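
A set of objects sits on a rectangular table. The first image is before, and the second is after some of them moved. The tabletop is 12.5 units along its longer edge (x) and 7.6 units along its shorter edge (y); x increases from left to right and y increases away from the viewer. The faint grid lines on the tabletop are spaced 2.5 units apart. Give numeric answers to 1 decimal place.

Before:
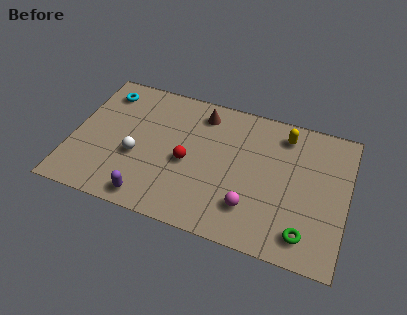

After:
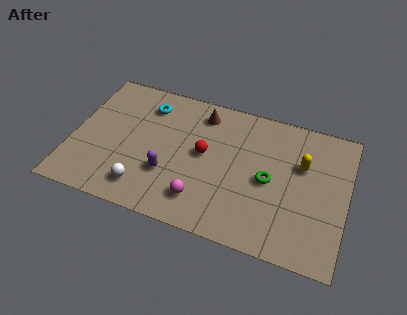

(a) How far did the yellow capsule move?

1.7

From (9.5, 6.3) to (10.4, 4.9), the yellow capsule covered √(0.9² + 1.4²) ≈ 1.7 units.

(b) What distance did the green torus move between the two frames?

2.9

The green torus moved from about (10.8, 1.3) to (9.0, 3.6), a distance of √(1.8² + 2.3²) ≈ 2.9.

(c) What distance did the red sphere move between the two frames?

1.0

The red sphere was near (5.3, 3.4) before and (6.0, 4.1) after, so it travelled √(0.7² + 0.7²) ≈ 1.0 units.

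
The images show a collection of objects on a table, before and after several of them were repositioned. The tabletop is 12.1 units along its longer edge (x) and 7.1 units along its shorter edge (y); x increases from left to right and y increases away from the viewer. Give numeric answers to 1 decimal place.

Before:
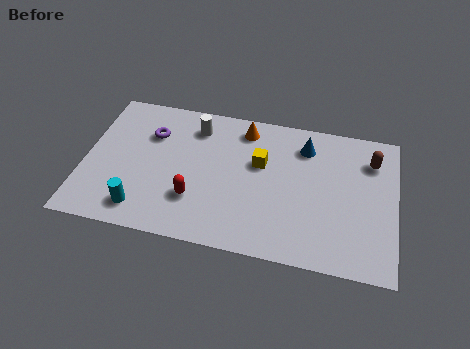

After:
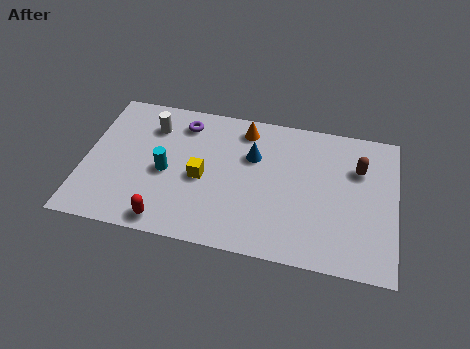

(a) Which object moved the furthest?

the yellow cube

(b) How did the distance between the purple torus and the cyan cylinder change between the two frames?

-1.2

The distance was about 3.8 in the first image and 2.6 in the second, so they moved 1.2 units closer together.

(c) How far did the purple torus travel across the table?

1.4

The purple torus was near (2.5, 5.0) before and (3.7, 5.8) after, so it travelled √(1.2² + 0.8²) ≈ 1.4 units.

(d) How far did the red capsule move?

1.6

The red capsule was near (4.4, 2.1) before and (3.4, 0.8) after, so it travelled √(1.0² + 1.3²) ≈ 1.6 units.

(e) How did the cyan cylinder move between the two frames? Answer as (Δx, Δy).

(0.8, 2.0)

The cyan cylinder started near (2.4, 1.2) and ended near (3.2, 3.2).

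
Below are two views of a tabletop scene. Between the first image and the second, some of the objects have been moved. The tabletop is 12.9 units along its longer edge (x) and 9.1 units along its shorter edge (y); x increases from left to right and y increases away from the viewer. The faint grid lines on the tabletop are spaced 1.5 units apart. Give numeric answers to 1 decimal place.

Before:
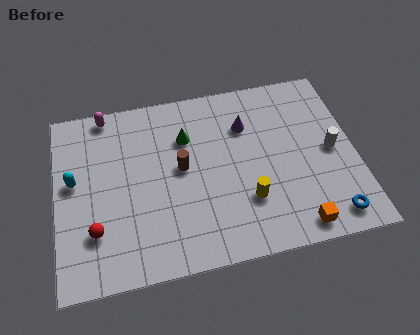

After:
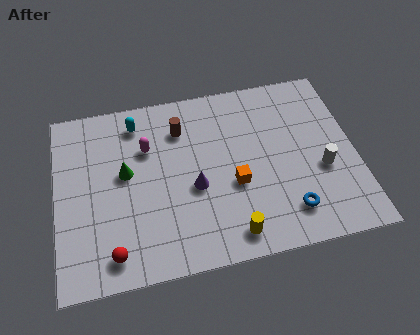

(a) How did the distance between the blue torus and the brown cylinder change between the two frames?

-0.5

Before: roughly 7.2 units apart; after: 6.7. That's 0.5 units closer together.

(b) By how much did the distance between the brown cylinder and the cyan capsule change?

-2.6

The distance was about 4.6 in the first image and 2.0 in the second, so they moved 2.6 units closer together.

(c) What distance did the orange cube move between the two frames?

3.6

From (10.1, 1.0) to (7.6, 3.6), the orange cube covered √(2.5² + 2.6²) ≈ 3.6 units.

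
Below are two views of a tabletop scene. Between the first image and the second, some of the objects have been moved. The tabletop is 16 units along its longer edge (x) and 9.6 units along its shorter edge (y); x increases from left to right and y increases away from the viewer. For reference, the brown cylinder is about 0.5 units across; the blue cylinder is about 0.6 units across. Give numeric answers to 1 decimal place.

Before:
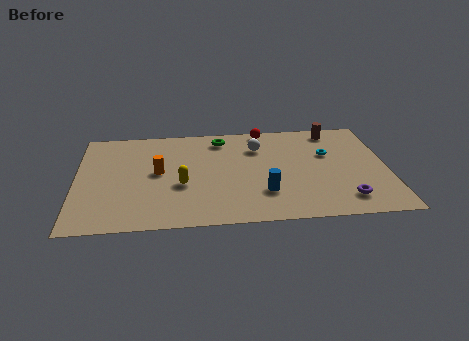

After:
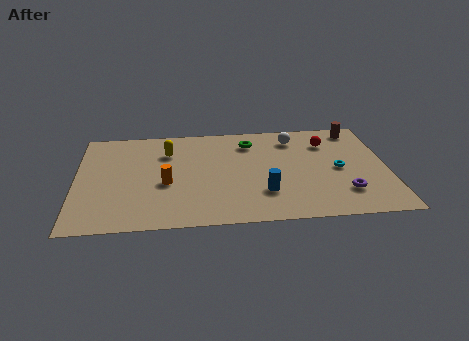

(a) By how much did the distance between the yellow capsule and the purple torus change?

+1.6

Before: roughly 8.5 units apart; after: 10.1. That's 1.6 units further apart.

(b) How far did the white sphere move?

2.0

The white sphere was near (9.4, 7.1) before and (11.3, 7.8) after, so it travelled √(1.9² + 0.7²) ≈ 2.0 units.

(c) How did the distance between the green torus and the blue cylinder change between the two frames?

-0.9

Before: roughly 5.8 units apart; after: 4.9. That's 0.9 units closer together.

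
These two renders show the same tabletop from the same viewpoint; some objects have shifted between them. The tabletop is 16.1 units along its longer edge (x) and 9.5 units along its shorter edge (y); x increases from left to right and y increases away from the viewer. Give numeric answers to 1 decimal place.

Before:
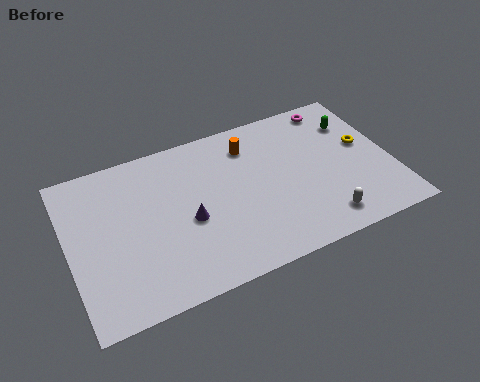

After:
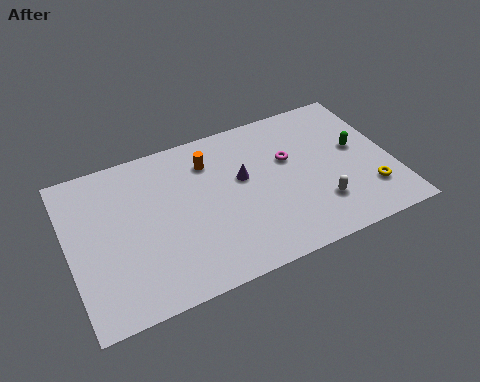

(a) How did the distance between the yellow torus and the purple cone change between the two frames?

-2.4

They were about 9.2 units apart before and 6.8 after — 2.4 units closer together.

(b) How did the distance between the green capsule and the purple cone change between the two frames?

-3.5

Before: roughly 9.3 units apart; after: 5.8. That's 3.5 units closer together.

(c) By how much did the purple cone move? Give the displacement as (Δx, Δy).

(2.9, 1.5)

From the two frames, the purple cone sits at roughly (5.8, 4.1) before and (8.7, 5.6) after.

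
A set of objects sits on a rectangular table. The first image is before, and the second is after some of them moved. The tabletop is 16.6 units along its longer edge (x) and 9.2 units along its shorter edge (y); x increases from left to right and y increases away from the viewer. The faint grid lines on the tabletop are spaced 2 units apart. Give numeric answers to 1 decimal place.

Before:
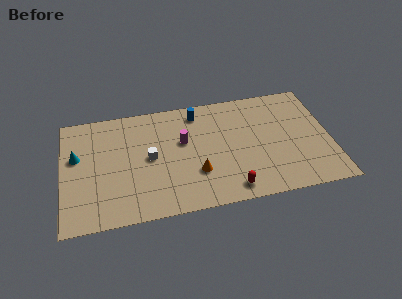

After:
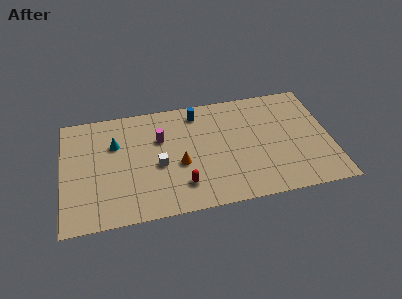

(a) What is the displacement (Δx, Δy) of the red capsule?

(-2.9, 0.9)

From the two frames, the red capsule sits at roughly (10.2, 1.2) before and (7.3, 2.1) after.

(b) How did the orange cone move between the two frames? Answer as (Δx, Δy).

(-1.0, 0.9)

The orange cone was at about (8.2, 2.9) and moved to about (7.2, 3.8).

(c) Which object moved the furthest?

the red capsule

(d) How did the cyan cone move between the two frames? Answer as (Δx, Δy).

(2.4, 0.6)

From the two frames, the cyan cone sits at roughly (0.9, 5.6) before and (3.3, 6.2) after.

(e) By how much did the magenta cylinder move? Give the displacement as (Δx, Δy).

(-1.4, 0.5)

The magenta cylinder was at about (7.5, 5.6) and moved to about (6.1, 6.1).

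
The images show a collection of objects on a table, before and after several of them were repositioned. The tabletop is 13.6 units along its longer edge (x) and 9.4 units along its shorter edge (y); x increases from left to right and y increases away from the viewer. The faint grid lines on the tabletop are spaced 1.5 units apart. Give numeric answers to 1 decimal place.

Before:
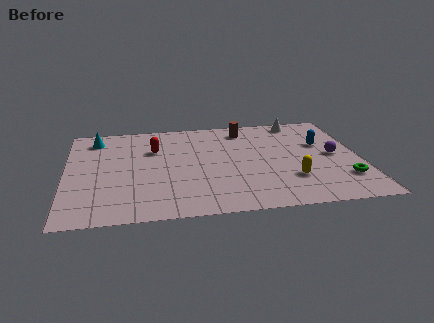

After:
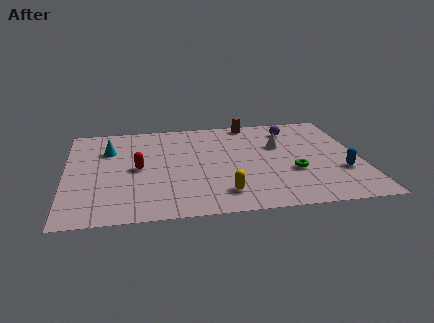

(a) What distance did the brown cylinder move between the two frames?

0.8

The brown cylinder was near (8.4, 7.9) before and (8.7, 8.6) after, so it travelled √(0.3² + 0.7²) ≈ 0.8 units.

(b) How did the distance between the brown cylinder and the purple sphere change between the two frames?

-3.0

The distance was about 5.1 in the first image and 2.1 in the second, so they moved 3.0 units closer together.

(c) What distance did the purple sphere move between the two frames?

3.4

The purple sphere moved from about (12.4, 4.7) to (10.6, 7.6), a distance of √(1.8² + 2.9²) ≈ 3.4.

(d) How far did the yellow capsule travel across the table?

3.3

From (10.3, 2.7) to (7.1, 1.8), the yellow capsule covered √(3.2² + 0.9²) ≈ 3.3 units.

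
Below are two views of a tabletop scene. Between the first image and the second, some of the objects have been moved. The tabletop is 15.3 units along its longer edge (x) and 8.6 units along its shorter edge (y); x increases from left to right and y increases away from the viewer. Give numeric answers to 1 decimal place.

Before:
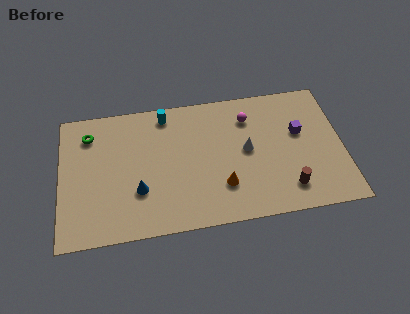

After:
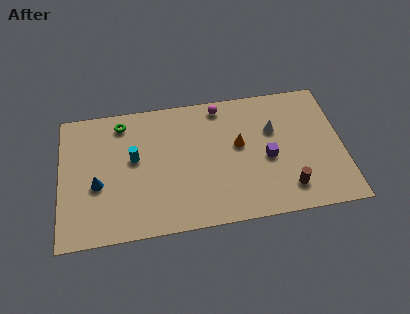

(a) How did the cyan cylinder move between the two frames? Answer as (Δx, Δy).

(-1.8, -2.6)

The cyan cylinder started near (5.8, 7.5) and ended near (4.0, 4.9).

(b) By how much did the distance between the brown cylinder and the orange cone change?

+0.5

Before: roughly 3.6 units apart; after: 4.1. That's 0.5 units further apart.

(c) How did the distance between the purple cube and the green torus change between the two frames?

-3.0

The distance was about 11.5 in the first image and 8.5 in the second, so they moved 3.0 units closer together.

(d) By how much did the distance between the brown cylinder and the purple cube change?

-1.3

Before: roughly 3.6 units apart; after: 2.3. That's 1.3 units closer together.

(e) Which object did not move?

the brown cylinder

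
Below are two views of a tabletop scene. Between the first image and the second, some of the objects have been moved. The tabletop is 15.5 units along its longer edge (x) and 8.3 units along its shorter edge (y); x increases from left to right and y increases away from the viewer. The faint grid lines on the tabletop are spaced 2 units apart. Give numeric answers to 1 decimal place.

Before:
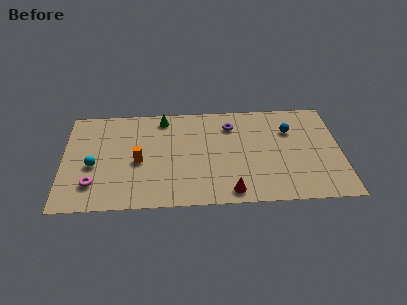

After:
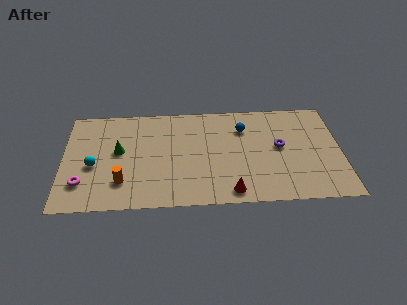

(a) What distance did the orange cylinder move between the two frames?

1.8

The orange cylinder was near (4.2, 3.7) before and (3.3, 2.1) after, so it travelled √(0.9² + 1.6²) ≈ 1.8 units.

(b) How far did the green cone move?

3.6

The green cone was near (5.6, 7.2) before and (3.1, 4.6) after, so it travelled √(2.5² + 2.6²) ≈ 3.6 units.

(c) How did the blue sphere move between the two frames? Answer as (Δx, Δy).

(-2.6, 0.3)

From the two frames, the blue sphere sits at roughly (12.7, 5.8) before and (10.1, 6.1) after.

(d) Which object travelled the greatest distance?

the green cone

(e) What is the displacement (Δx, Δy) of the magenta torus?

(-0.6, 0.1)

From the two frames, the magenta torus sits at roughly (1.7, 2.0) before and (1.1, 2.1) after.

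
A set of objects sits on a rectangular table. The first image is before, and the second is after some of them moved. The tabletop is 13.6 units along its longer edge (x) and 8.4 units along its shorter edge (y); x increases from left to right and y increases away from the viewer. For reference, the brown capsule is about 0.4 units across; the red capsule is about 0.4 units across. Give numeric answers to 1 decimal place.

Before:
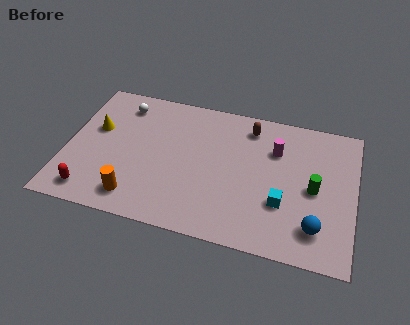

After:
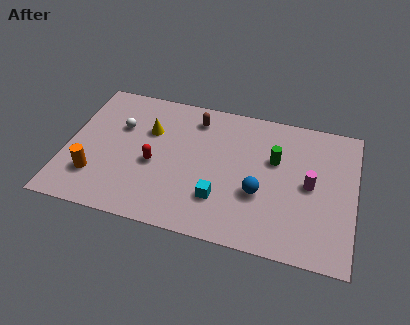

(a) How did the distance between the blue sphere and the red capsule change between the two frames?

-5.5

The distance was about 10.5 in the first image and 5.0 in the second, so they moved 5.5 units closer together.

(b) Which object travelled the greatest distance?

the red capsule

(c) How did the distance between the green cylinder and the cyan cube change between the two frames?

+2.0

Before: roughly 1.8 units apart; after: 3.8. That's 2.0 units further apart.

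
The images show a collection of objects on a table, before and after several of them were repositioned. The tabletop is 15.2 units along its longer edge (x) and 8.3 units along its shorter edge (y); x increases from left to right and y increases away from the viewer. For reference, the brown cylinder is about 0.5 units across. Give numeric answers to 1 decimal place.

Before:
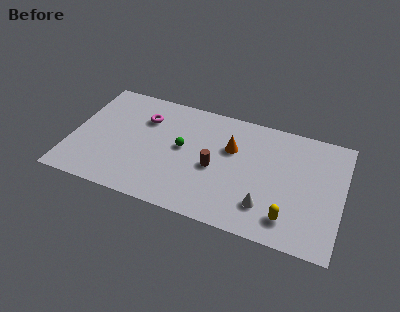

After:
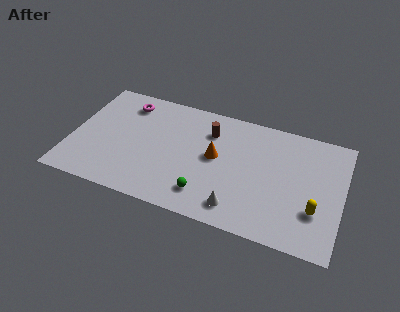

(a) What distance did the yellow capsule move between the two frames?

1.7

From (12.4, 1.6) to (13.8, 2.6), the yellow capsule covered √(1.4² + 1.0²) ≈ 1.7 units.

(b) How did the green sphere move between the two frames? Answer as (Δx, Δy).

(1.6, -2.8)

From the two frames, the green sphere sits at roughly (6.2, 4.5) before and (7.8, 1.7) after.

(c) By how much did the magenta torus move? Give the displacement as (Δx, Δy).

(-1.1, 0.8)

The magenta torus was at about (3.9, 6.0) and moved to about (2.8, 6.8).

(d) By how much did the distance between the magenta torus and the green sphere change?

+4.4

Before: roughly 2.7 units apart; after: 7.1. That's 4.4 units further apart.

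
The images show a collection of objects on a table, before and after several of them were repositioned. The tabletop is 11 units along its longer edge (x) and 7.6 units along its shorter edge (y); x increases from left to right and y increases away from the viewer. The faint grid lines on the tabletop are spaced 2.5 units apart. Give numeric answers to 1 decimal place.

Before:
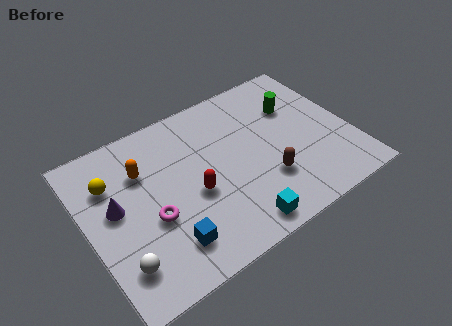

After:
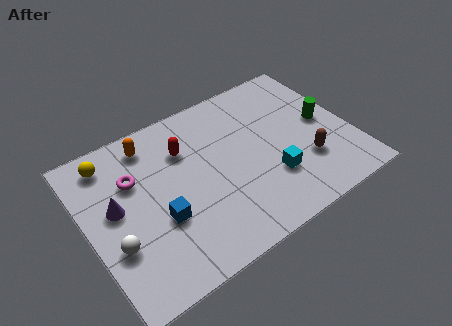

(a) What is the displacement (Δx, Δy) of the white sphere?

(-0.1, 0.9)

The white sphere started near (1.0, 1.7) and ended near (0.9, 2.6).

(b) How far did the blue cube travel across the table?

1.2

The blue cube was near (2.9, 1.6) before and (2.8, 2.8) after, so it travelled √(0.1² + 1.2²) ≈ 1.2 units.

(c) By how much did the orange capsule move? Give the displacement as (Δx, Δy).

(0.5, 1.1)

The orange capsule was at about (2.5, 5.3) and moved to about (3.0, 6.4).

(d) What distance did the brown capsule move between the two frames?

1.7

The brown capsule moved from about (7.2, 2.3) to (8.9, 2.3), a distance of √(1.7² + 0.0²) ≈ 1.7.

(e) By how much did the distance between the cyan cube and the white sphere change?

+1.7

The distance was about 4.8 in the first image and 6.5 in the second, so they moved 1.7 units further apart.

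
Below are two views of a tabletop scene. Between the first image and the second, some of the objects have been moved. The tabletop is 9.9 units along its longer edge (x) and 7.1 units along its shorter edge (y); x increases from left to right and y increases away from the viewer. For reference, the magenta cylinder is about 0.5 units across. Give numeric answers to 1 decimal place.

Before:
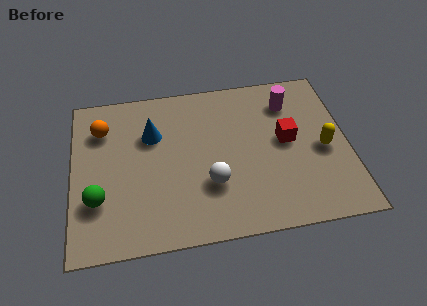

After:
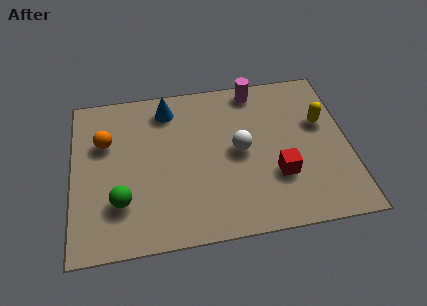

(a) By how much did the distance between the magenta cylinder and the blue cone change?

-1.8

The distance was about 5.0 in the first image and 3.2 in the second, so they moved 1.8 units closer together.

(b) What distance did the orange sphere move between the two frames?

0.6

The orange sphere moved from about (1.1, 5.3) to (1.2, 4.7), a distance of √(0.1² + 0.6²) ≈ 0.6.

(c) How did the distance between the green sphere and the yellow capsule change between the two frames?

-0.5

Before: roughly 8.2 units apart; after: 7.7. That's 0.5 units closer together.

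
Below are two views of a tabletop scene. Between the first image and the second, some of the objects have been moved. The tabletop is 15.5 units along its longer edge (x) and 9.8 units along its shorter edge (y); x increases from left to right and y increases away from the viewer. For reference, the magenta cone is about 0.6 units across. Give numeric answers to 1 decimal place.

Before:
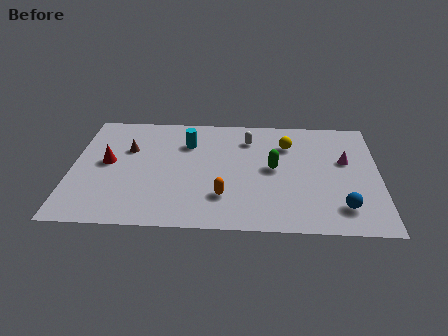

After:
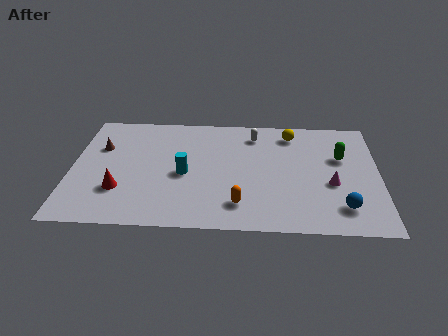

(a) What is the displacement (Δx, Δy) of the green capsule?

(3.4, 1.1)

The green capsule was at about (10.2, 5.1) and moved to about (13.6, 6.2).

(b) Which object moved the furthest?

the green capsule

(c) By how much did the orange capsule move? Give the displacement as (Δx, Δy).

(0.8, -0.6)

The orange capsule was at about (7.7, 2.6) and moved to about (8.5, 2.0).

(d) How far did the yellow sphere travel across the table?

1.0

From (10.9, 7.2) to (11.1, 8.2), the yellow sphere covered √(0.2² + 1.0²) ≈ 1.0 units.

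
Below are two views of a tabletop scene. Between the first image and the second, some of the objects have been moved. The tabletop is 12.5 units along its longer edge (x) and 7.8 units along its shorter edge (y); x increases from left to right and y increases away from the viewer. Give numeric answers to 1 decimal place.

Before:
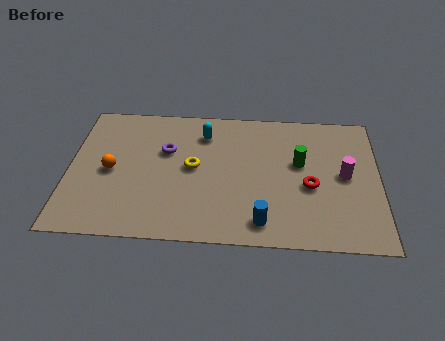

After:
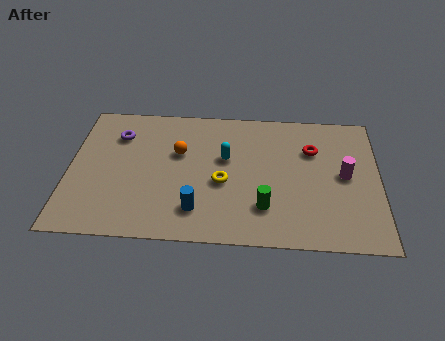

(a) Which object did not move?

the magenta cylinder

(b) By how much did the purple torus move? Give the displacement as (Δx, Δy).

(-2.0, 0.8)

The purple torus was at about (3.9, 5.0) and moved to about (1.9, 5.8).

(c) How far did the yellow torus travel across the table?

1.4

The yellow torus was near (5.0, 4.1) before and (6.2, 3.3) after, so it travelled √(1.2² + 0.8²) ≈ 1.4 units.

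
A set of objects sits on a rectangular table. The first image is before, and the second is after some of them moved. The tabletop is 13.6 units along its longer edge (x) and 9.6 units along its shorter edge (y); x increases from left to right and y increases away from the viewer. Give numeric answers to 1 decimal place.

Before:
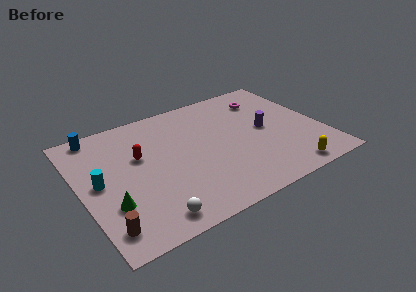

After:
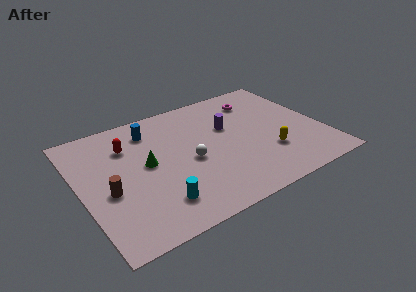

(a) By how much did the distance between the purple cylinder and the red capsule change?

-1.5

Before: roughly 7.2 units apart; after: 5.7. That's 1.5 units closer together.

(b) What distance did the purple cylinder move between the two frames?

2.3

The purple cylinder was near (10.5, 4.9) before and (8.5, 6.0) after, so it travelled √(2.0² + 1.1²) ≈ 2.3 units.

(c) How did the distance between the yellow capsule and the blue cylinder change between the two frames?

-4.6

They were about 12.3 units apart before and 7.7 after — 4.6 units closer together.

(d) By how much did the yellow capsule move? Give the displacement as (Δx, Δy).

(-0.7, 1.9)

From the two frames, the yellow capsule sits at roughly (11.0, 1.0) before and (10.3, 2.9) after.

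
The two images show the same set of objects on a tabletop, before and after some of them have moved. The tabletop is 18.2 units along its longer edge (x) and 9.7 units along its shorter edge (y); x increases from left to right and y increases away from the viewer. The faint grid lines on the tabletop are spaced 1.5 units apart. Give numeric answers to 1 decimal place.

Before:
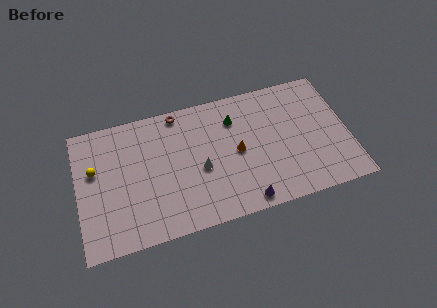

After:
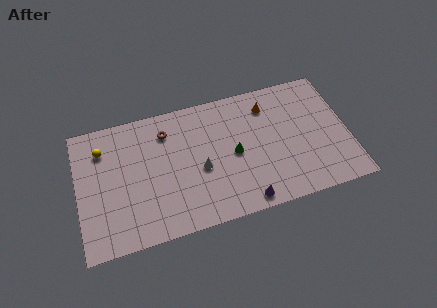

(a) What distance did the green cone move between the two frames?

2.6

The green cone moved from about (10.7, 7.3) to (10.5, 4.7), a distance of √(0.2² + 2.6²) ≈ 2.6.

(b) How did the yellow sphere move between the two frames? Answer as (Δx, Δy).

(0.6, 1.4)

From the two frames, the yellow sphere sits at roughly (1.2, 6.0) before and (1.8, 7.4) after.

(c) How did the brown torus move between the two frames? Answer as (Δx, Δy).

(-0.9, -1.2)

The brown torus was at about (7.0, 8.8) and moved to about (6.1, 7.6).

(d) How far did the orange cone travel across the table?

3.7

The orange cone was near (10.7, 4.8) before and (13.0, 7.7) after, so it travelled √(2.3² + 2.9²) ≈ 3.7 units.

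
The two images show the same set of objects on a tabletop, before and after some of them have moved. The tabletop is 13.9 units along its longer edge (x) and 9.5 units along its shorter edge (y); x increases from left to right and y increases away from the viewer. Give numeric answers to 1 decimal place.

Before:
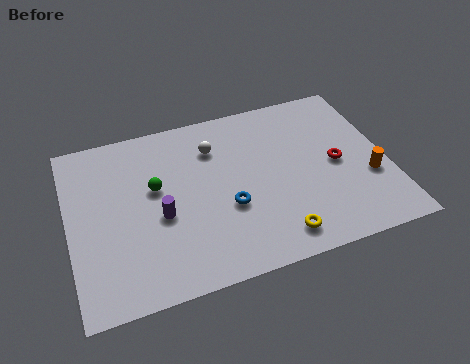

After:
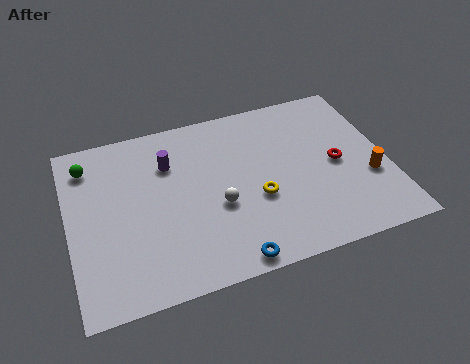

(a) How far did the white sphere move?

3.3

From (6.5, 7.1) to (6.4, 3.8), the white sphere covered √(0.1² + 3.3²) ≈ 3.3 units.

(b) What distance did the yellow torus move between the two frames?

2.4

From (8.7, 1.4) to (8.1, 3.7), the yellow torus covered √(0.6² + 2.3²) ≈ 2.4 units.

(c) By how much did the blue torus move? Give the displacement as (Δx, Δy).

(-0.2, -2.8)

From the two frames, the blue torus sits at roughly (6.8, 3.6) before and (6.6, 0.8) after.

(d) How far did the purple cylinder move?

2.9

The purple cylinder moved from about (3.9, 4.0) to (4.5, 6.8), a distance of √(0.6² + 2.8²) ≈ 2.9.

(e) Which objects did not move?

the red torus and the orange cylinder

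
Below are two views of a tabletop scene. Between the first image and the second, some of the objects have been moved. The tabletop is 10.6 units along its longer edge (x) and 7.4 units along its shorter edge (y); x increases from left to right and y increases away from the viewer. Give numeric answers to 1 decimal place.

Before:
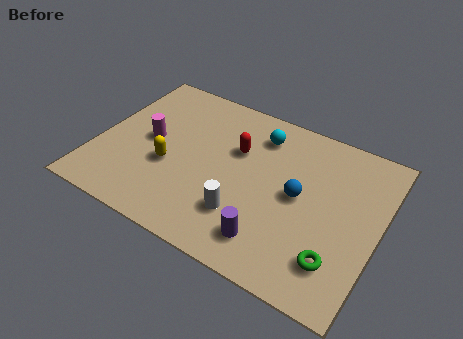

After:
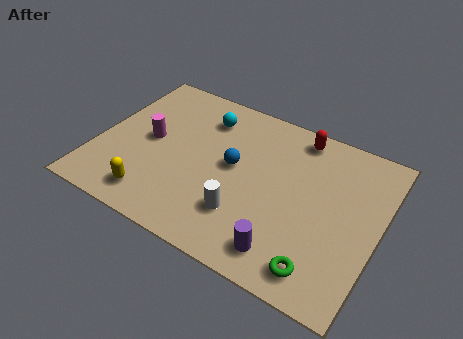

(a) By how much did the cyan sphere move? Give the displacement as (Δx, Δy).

(-2.1, -0.1)

The cyan sphere was at about (5.8, 5.9) and moved to about (3.7, 5.8).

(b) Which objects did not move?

the magenta cylinder and the white cylinder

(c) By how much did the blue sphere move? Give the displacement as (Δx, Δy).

(-2.5, 0.2)

From the two frames, the blue sphere sits at roughly (7.6, 3.8) before and (5.1, 4.0) after.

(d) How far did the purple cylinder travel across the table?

0.6

The purple cylinder was near (6.9, 1.4) before and (7.5, 1.2) after, so it travelled √(0.6² + 0.2²) ≈ 0.6 units.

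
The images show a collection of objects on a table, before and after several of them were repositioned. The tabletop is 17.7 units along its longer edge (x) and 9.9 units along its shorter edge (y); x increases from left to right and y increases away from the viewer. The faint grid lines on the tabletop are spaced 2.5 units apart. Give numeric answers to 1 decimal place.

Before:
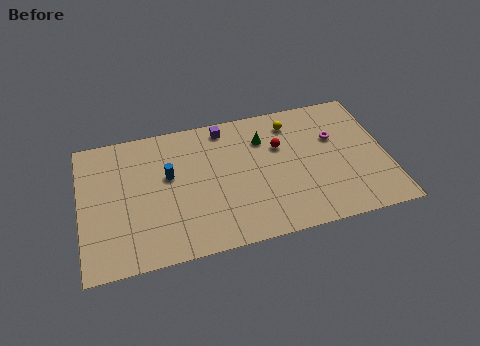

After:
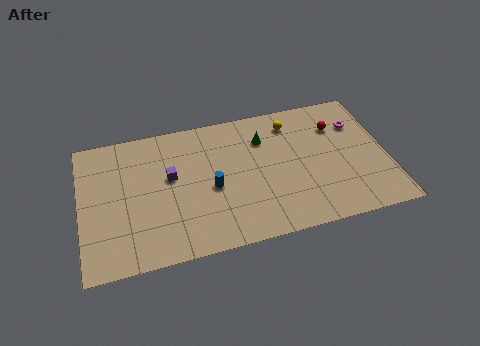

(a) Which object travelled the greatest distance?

the purple cube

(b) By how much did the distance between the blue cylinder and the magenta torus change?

-0.6

The distance was about 9.7 in the first image and 9.1 in the second, so they moved 0.6 units closer together.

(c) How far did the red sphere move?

3.5

The red sphere was near (11.6, 6.5) before and (15.0, 7.2) after, so it travelled √(3.4² + 0.7²) ≈ 3.5 units.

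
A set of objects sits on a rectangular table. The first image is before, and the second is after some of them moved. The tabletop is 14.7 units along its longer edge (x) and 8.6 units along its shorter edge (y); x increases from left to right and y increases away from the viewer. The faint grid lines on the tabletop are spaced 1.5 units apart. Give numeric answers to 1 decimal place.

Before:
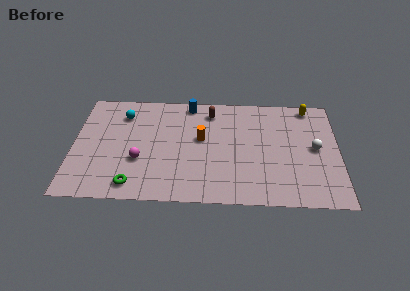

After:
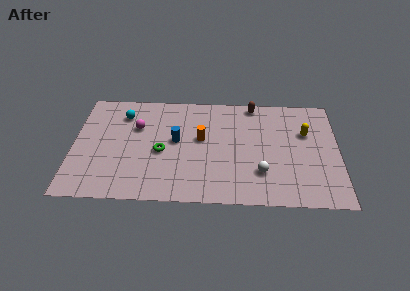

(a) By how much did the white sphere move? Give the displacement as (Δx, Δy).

(-3.0, -2.0)

The white sphere was at about (13.4, 4.4) and moved to about (10.4, 2.4).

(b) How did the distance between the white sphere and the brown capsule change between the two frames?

-1.0

Before: roughly 6.4 units apart; after: 5.4. That's 1.0 units closer together.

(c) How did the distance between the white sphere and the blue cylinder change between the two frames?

-2.5

They were about 7.7 units apart before and 5.2 after — 2.5 units closer together.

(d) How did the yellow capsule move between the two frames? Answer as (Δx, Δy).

(-0.2, -2.1)

The yellow capsule was at about (13.1, 7.7) and moved to about (12.9, 5.6).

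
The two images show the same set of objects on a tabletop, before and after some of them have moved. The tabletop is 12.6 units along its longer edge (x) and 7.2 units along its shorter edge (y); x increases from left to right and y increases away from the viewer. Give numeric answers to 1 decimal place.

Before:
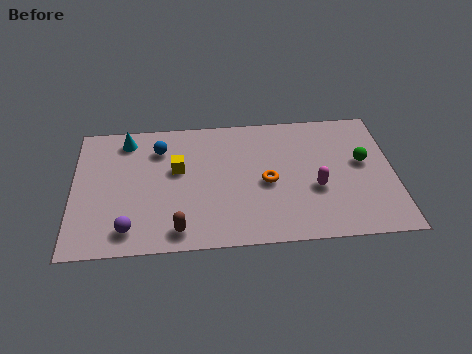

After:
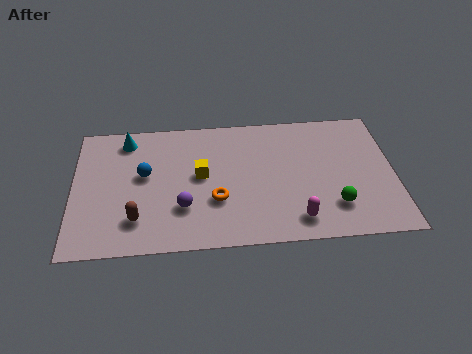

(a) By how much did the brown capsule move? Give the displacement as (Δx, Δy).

(-1.6, 0.7)

The brown capsule started near (4.1, 1.0) and ended near (2.5, 1.7).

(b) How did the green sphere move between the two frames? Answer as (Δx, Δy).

(-1.2, -2.3)

The green sphere started near (11.4, 4.1) and ended near (10.2, 1.8).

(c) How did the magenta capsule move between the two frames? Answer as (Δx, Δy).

(-0.8, -1.6)

From the two frames, the magenta capsule sits at roughly (9.5, 2.8) before and (8.7, 1.2) after.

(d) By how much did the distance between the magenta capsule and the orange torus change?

+1.4

They were about 2.0 units apart before and 3.4 after — 1.4 units further apart.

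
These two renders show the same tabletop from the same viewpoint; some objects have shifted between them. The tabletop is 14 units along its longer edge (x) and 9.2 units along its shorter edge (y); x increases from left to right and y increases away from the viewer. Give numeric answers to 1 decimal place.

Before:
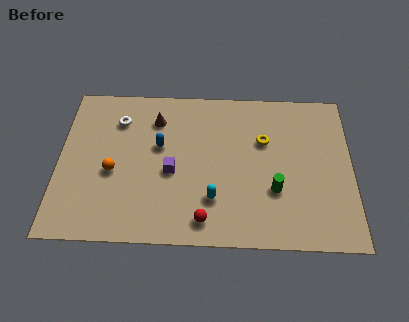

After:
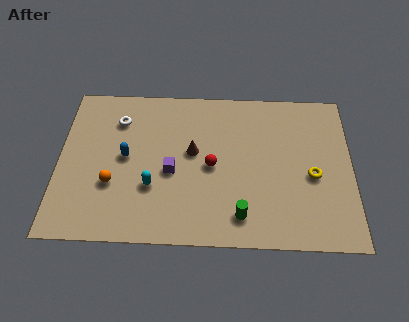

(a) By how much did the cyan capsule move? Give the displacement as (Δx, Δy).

(-2.9, 0.6)

From the two frames, the cyan capsule sits at roughly (7.4, 2.5) before and (4.5, 3.1) after.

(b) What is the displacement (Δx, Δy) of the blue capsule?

(-1.6, -0.7)

The blue capsule was at about (4.8, 5.5) and moved to about (3.2, 4.8).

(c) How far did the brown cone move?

2.6

The brown cone moved from about (4.6, 7.1) to (6.4, 5.2), a distance of √(1.8² + 1.9²) ≈ 2.6.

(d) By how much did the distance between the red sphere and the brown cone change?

-5.1

They were about 6.3 units apart before and 1.2 after — 5.1 units closer together.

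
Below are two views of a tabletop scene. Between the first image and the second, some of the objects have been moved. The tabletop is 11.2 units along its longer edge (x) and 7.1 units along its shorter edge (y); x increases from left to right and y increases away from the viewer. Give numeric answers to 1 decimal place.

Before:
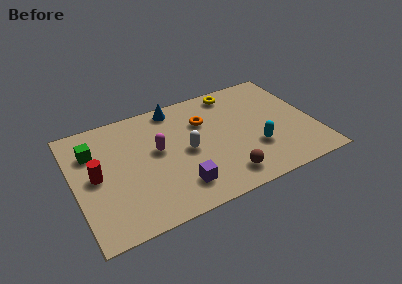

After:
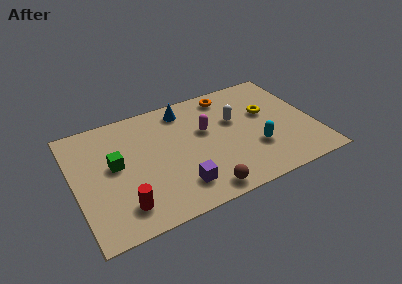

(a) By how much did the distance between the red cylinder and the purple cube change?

-1.6

They were about 4.2 units apart before and 2.6 after — 1.6 units closer together.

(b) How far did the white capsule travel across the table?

2.6

The white capsule moved from about (5.2, 3.4) to (7.6, 4.4), a distance of √(2.4² + 1.0²) ≈ 2.6.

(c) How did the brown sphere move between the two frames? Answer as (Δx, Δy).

(-1.1, -0.4)

From the two frames, the brown sphere sits at roughly (6.7, 1.2) before and (5.6, 0.8) after.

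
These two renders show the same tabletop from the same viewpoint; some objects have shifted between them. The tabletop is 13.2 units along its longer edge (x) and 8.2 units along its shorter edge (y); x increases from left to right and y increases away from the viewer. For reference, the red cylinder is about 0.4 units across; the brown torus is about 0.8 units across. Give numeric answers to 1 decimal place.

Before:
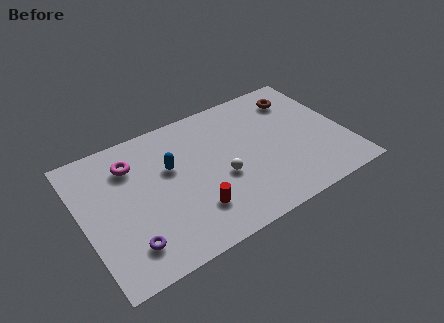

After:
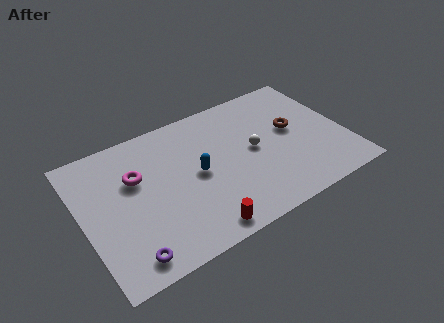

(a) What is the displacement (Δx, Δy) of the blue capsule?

(1.2, -1.0)

The blue capsule was at about (4.5, 5.1) and moved to about (5.7, 4.1).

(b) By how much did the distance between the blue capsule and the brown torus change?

-1.9

Before: roughly 6.9 units apart; after: 5.0. That's 1.9 units closer together.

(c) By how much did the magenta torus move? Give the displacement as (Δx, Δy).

(0.1, -0.9)

The magenta torus started near (2.7, 6.2) and ended near (2.8, 5.3).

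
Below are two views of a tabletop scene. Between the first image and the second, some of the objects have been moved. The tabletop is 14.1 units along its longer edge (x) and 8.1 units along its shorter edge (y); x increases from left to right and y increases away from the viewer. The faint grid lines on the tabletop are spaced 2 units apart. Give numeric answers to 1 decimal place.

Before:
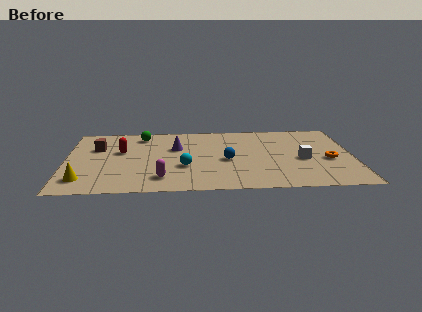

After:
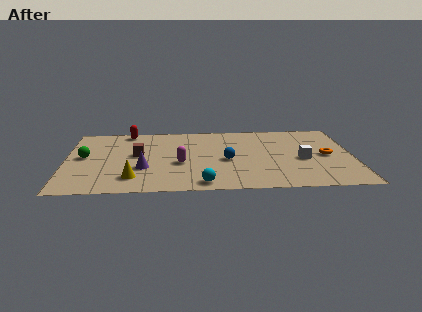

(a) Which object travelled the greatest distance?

the green sphere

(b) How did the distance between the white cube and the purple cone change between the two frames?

+1.4

Before: roughly 6.4 units apart; after: 7.8. That's 1.4 units further apart.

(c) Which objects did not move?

the blue sphere and the white cube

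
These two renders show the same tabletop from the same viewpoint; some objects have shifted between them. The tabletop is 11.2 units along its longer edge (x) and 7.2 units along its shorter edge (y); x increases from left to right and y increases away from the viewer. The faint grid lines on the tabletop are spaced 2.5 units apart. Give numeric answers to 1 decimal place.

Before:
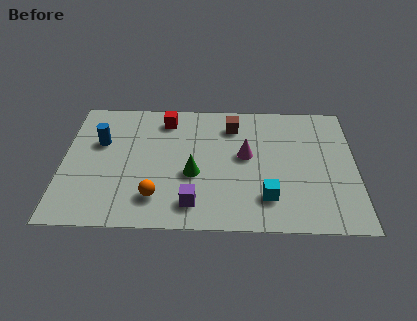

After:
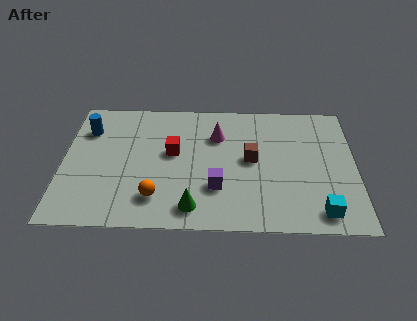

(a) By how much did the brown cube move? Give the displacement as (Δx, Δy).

(0.7, -1.9)

The brown cube started near (6.5, 5.7) and ended near (7.2, 3.8).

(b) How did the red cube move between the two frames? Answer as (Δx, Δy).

(0.3, -1.9)

The red cube started near (3.9, 6.0) and ended near (4.2, 4.1).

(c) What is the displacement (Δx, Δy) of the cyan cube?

(2.0, -0.7)

From the two frames, the cyan cube sits at roughly (7.8, 1.7) before and (9.8, 1.0) after.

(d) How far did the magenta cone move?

1.6

The magenta cone was near (7.0, 4.0) before and (5.9, 5.1) after, so it travelled √(1.1² + 1.1²) ≈ 1.6 units.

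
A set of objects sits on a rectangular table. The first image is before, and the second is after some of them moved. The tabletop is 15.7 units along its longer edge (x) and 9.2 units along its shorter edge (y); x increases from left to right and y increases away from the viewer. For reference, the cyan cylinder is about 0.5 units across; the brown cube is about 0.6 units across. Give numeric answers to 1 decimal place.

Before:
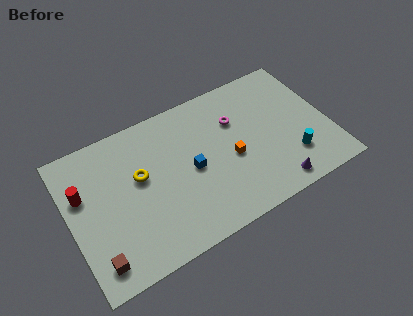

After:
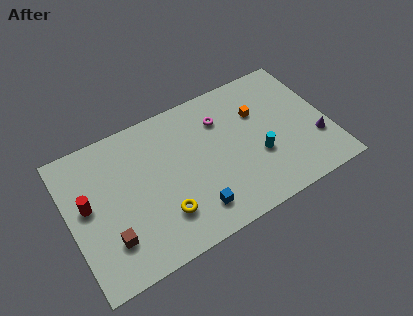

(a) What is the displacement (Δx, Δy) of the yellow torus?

(1.0, -3.0)

The yellow torus was at about (4.3, 5.4) and moved to about (5.3, 2.4).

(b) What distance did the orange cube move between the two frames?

3.0

The orange cube moved from about (9.7, 4.0) to (11.7, 6.2), a distance of √(2.0² + 2.2²) ≈ 3.0.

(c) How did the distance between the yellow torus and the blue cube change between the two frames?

-1.3

They were about 3.2 units apart before and 1.9 after — 1.3 units closer together.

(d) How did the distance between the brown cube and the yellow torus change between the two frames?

-1.8

The distance was about 5.0 in the first image and 3.2 in the second, so they moved 1.8 units closer together.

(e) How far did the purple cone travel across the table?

3.4

The purple cone moved from about (11.9, 1.1) to (14.8, 2.9), a distance of √(2.9² + 1.8²) ≈ 3.4.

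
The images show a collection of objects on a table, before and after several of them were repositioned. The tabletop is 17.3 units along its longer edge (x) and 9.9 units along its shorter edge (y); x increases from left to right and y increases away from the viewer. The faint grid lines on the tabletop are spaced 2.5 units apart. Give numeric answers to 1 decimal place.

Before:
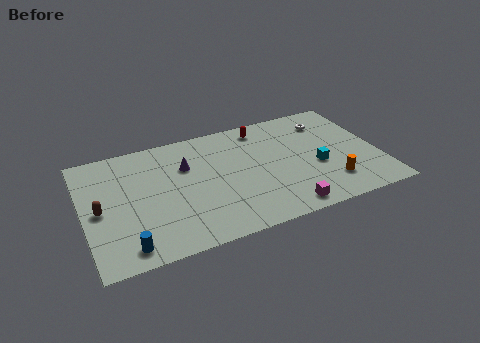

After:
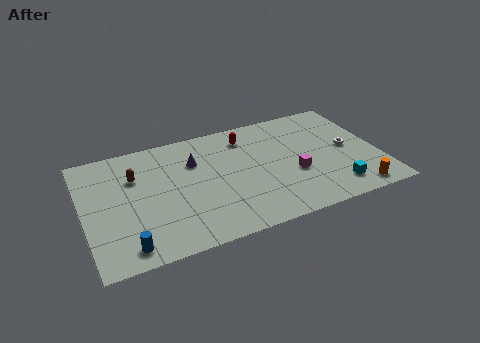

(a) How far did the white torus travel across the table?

2.9

The white torus was near (14.7, 7.8) before and (15.6, 5.0) after, so it travelled √(0.9² + 2.8²) ≈ 2.9 units.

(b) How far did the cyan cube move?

2.3

The cyan cube moved from about (13.6, 4.0) to (14.4, 1.8), a distance of √(0.8² + 2.2²) ≈ 2.3.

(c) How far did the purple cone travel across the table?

0.5

The purple cone moved from about (6.1, 6.7) to (6.6, 6.9), a distance of √(0.5² + 0.2²) ≈ 0.5.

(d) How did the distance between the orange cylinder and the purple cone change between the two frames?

+1.4

Before: roughly 9.2 units apart; after: 10.6. That's 1.4 units further apart.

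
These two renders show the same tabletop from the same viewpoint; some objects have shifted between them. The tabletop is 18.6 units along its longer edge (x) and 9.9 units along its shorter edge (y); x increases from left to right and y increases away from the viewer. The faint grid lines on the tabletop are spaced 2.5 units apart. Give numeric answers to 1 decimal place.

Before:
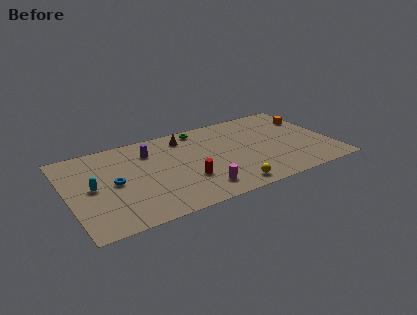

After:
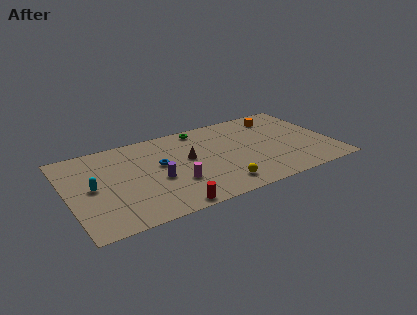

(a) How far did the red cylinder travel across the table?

2.9

The red cylinder was near (8.1, 3.2) before and (6.5, 0.8) after, so it travelled √(1.6² + 2.4²) ≈ 2.9 units.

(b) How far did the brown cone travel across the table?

2.6

The brown cone was near (8.6, 8.2) before and (8.5, 5.6) after, so it travelled √(0.1² + 2.6²) ≈ 2.6 units.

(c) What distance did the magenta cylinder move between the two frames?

2.1

From (8.8, 1.8) to (7.3, 3.2), the magenta cylinder covered √(1.5² + 1.4²) ≈ 2.1 units.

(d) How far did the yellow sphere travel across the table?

0.8

From (10.8, 1.2) to (10.2, 1.7), the yellow sphere covered √(0.6² + 0.5²) ≈ 0.8 units.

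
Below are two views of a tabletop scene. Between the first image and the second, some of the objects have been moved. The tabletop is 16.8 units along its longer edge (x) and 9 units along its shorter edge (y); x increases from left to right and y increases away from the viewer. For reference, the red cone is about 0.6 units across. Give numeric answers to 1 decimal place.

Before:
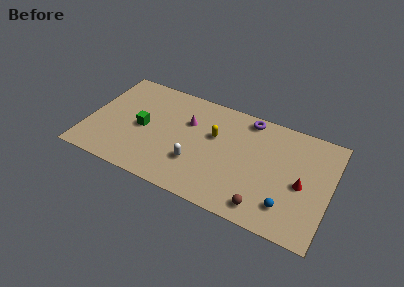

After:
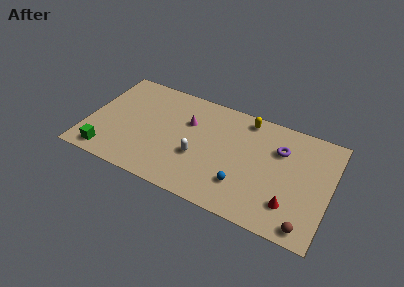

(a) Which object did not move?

the magenta cone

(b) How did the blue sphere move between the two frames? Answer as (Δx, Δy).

(-3.1, 0.4)

The blue sphere was at about (14.1, 2.0) and moved to about (11.0, 2.4).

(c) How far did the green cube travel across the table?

3.7

The green cube was near (3.8, 4.3) before and (1.7, 1.2) after, so it travelled √(2.1² + 3.1²) ≈ 3.7 units.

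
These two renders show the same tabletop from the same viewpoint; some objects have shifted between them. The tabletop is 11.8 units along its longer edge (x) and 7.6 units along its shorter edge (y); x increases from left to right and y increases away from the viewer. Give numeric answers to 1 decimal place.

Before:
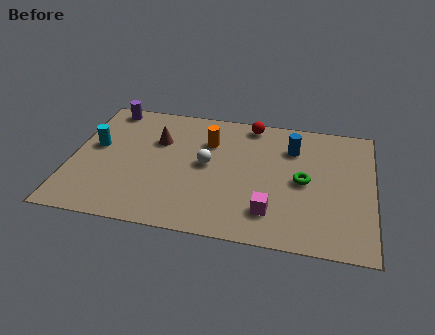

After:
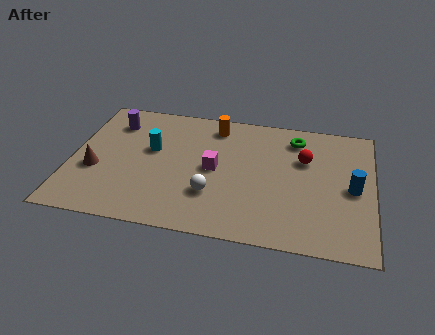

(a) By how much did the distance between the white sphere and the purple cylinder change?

+0.5

The distance was about 5.0 in the first image and 5.5 in the second, so they moved 0.5 units further apart.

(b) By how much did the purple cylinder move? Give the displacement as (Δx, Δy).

(0.3, -0.9)

The purple cylinder was at about (1.2, 6.8) and moved to about (1.5, 5.9).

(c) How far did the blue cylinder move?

3.1

The blue cylinder was near (8.6, 5.6) before and (11.0, 3.6) after, so it travelled √(2.4² + 2.0²) ≈ 3.1 units.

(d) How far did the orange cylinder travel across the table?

1.0

The orange cylinder moved from about (5.3, 5.4) to (5.5, 6.4), a distance of √(0.2² + 1.0²) ≈ 1.0.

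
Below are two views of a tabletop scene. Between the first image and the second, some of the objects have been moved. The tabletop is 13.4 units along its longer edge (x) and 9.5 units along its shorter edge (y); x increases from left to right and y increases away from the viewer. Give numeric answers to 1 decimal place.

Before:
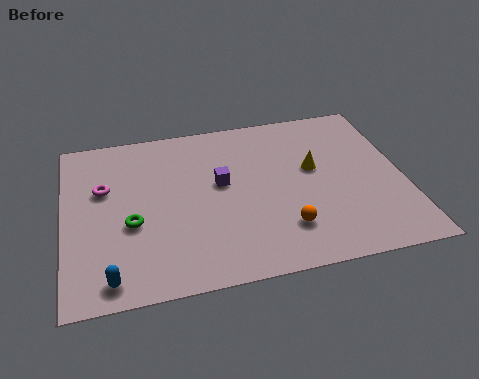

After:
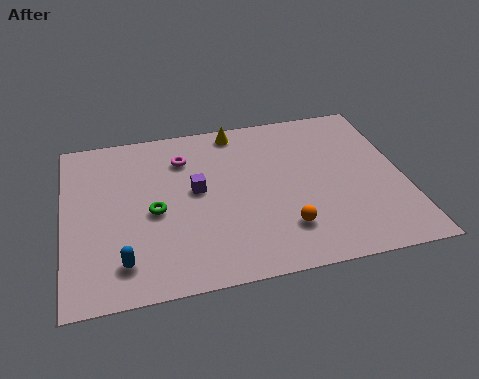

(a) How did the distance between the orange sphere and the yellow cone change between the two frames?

+2.9

They were about 3.5 units apart before and 6.4 after — 2.9 units further apart.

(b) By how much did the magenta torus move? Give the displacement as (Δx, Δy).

(3.2, 1.2)

The magenta torus was at about (1.6, 6.0) and moved to about (4.8, 7.2).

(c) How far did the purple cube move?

1.0

From (6.2, 5.4) to (5.2, 5.2), the purple cube covered √(1.0² + 0.2²) ≈ 1.0 units.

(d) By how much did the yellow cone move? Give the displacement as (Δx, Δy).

(-2.9, 3.0)

From the two frames, the yellow cone sits at roughly (9.9, 5.5) before and (7.0, 8.5) after.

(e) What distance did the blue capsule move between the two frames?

0.9

The blue capsule was near (1.7, 1.1) before and (2.2, 1.8) after, so it travelled √(0.5² + 0.7²) ≈ 0.9 units.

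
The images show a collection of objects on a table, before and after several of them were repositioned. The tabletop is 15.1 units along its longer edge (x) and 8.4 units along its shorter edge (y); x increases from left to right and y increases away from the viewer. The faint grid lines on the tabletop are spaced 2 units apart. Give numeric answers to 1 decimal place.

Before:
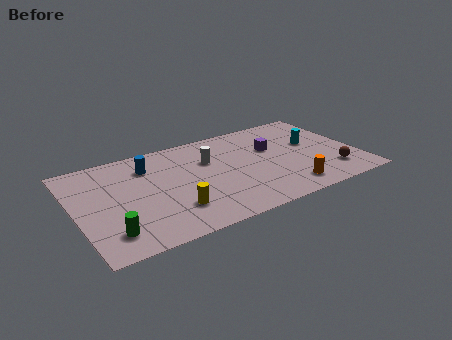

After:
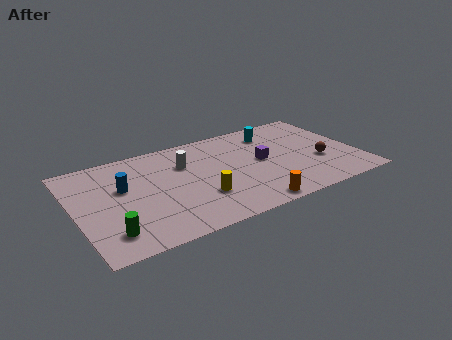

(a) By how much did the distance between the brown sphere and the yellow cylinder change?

-2.0

Before: roughly 8.6 units apart; after: 6.6. That's 2.0 units closer together.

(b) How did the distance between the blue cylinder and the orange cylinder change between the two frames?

-1.0

Before: roughly 8.5 units apart; after: 7.5. That's 1.0 units closer together.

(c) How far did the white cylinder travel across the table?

1.3

The white cylinder moved from about (7.3, 5.6) to (6.0, 5.8), a distance of √(1.3² + 0.2²) ≈ 1.3.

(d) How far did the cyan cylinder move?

2.6

The cyan cylinder was near (12.9, 4.9) before and (11.0, 6.7) after, so it travelled √(1.9² + 1.8²) ≈ 2.6 units.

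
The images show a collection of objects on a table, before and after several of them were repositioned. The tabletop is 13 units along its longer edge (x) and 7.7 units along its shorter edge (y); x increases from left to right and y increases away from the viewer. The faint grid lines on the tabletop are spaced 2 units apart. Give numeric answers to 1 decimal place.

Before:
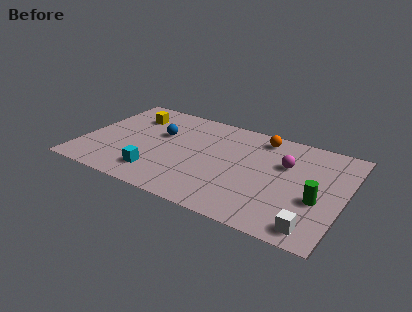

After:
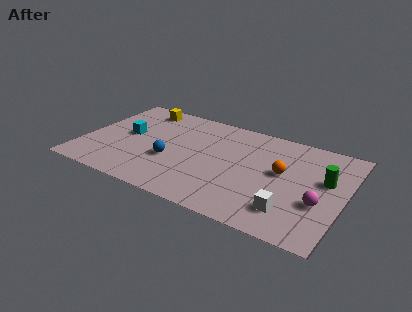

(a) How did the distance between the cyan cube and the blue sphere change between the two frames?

-0.5

They were about 3.2 units apart before and 2.7 after — 0.5 units closer together.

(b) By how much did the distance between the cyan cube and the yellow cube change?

-2.1

They were about 4.6 units apart before and 2.5 after — 2.1 units closer together.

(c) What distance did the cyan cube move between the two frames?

3.1

The cyan cube was near (4.0, 1.6) before and (2.1, 4.1) after, so it travelled √(1.9² + 2.5²) ≈ 3.1 units.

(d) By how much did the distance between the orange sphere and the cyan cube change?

+1.0

The distance was about 6.8 in the first image and 7.8 in the second, so they moved 1.0 units further apart.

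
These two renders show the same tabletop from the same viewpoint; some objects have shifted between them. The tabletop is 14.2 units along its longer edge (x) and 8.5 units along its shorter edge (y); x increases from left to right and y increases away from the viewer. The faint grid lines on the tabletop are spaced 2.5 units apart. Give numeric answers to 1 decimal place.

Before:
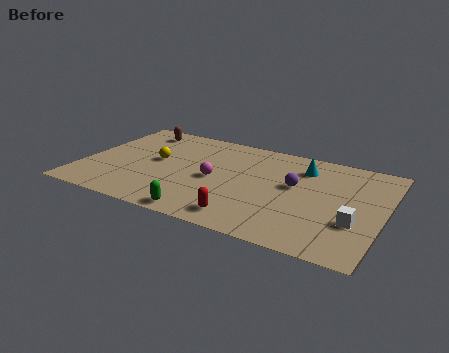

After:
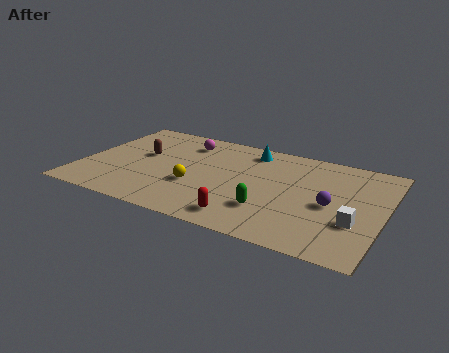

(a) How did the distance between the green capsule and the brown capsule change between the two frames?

-0.7

The distance was about 7.6 in the first image and 6.9 in the second, so they moved 0.7 units closer together.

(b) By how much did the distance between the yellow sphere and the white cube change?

-2.2

Before: roughly 9.7 units apart; after: 7.5. That's 2.2 units closer together.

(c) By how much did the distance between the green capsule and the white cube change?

-3.2

Before: roughly 7.1 units apart; after: 3.9. That's 3.2 units closer together.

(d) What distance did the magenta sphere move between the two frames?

3.3

The magenta sphere was near (6.3, 4.0) before and (4.5, 6.8) after, so it travelled √(1.8² + 2.8²) ≈ 3.3 units.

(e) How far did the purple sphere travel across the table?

2.1

The purple sphere moved from about (10.0, 4.9) to (11.8, 3.9), a distance of √(1.8² + 1.0²) ≈ 2.1.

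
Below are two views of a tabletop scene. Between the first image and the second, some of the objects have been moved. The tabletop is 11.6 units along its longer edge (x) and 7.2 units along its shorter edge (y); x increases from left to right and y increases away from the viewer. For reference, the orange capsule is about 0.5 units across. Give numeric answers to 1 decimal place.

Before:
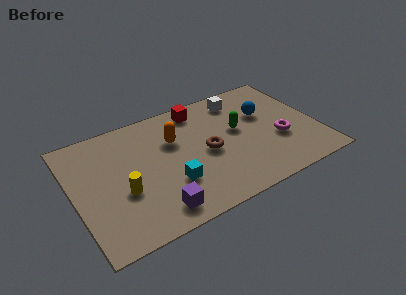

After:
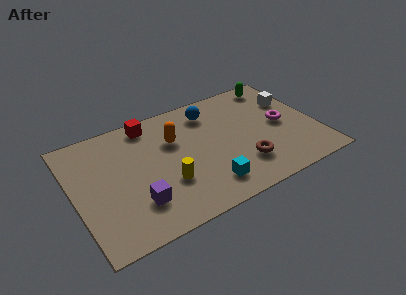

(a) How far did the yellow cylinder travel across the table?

2.0

The yellow cylinder moved from about (2.2, 2.8) to (4.2, 2.4), a distance of √(2.0² + 0.4²) ≈ 2.0.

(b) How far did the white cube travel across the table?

2.6

From (8.3, 6.0) to (10.7, 4.9), the white cube covered √(2.4² + 1.1²) ≈ 2.6 units.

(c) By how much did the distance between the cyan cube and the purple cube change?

+1.8

They were about 1.5 units apart before and 3.3 after — 1.8 units further apart.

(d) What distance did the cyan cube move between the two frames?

1.8

The cyan cube moved from about (4.4, 2.3) to (6.0, 1.4), a distance of √(1.6² + 0.9²) ≈ 1.8.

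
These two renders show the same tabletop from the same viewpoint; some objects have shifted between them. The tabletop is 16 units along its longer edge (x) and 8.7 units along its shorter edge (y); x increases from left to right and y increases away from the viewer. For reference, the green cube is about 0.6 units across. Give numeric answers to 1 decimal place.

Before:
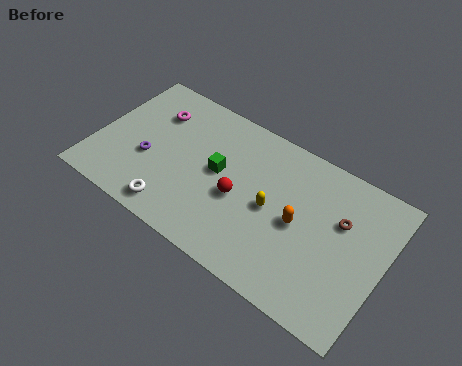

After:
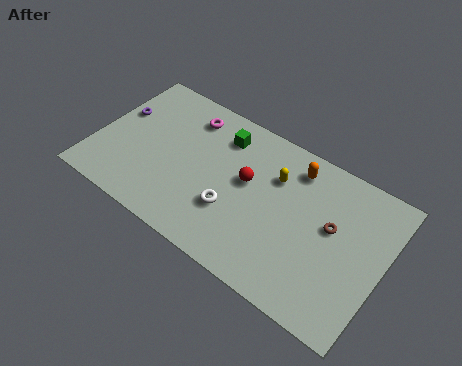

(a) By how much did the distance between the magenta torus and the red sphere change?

-1.6

Before: roughly 5.9 units apart; after: 4.3. That's 1.6 units closer together.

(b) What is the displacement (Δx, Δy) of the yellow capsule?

(-0.1, 1.9)

The yellow capsule was at about (9.9, 4.2) and moved to about (9.8, 6.1).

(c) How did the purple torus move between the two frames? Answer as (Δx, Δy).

(-2.1, 2.0)

The purple torus started near (3.0, 3.4) and ended near (0.9, 5.4).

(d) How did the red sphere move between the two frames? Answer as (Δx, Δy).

(0.3, 1.2)

The red sphere started near (8.1, 3.8) and ended near (8.4, 5.0).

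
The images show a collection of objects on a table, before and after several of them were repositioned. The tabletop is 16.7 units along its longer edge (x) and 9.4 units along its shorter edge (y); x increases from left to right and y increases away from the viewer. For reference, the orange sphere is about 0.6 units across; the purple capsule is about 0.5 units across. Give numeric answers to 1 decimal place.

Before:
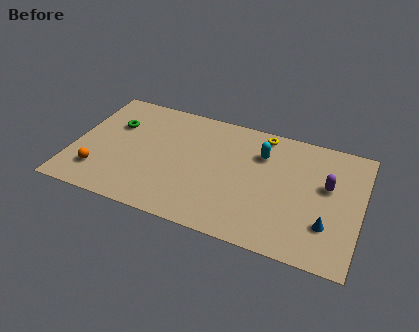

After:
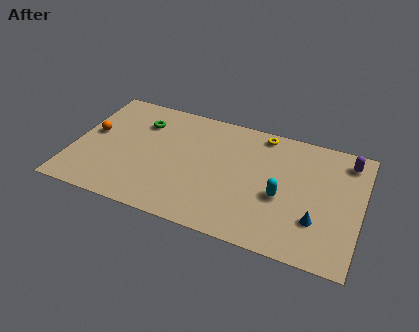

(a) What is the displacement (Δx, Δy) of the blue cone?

(-0.6, 0.1)

From the two frames, the blue cone sits at roughly (14.9, 2.7) before and (14.3, 2.8) after.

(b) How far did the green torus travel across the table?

1.7

From (2.2, 6.3) to (3.7, 7.0), the green torus covered √(1.5² + 0.7²) ≈ 1.7 units.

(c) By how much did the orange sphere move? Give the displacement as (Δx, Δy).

(-0.7, 3.0)

The orange sphere was at about (1.7, 2.2) and moved to about (1.0, 5.2).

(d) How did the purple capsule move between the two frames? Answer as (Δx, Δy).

(1.0, 2.3)

From the two frames, the purple capsule sits at roughly (14.7, 5.6) before and (15.7, 7.9) after.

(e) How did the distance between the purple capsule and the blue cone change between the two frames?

+2.4

They were about 2.9 units apart before and 5.3 after — 2.4 units further apart.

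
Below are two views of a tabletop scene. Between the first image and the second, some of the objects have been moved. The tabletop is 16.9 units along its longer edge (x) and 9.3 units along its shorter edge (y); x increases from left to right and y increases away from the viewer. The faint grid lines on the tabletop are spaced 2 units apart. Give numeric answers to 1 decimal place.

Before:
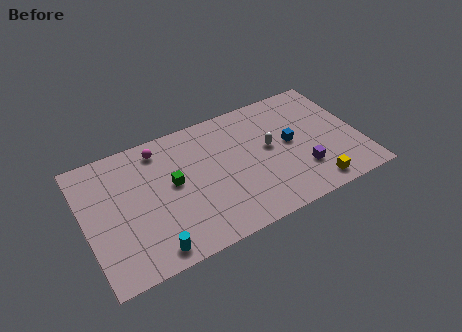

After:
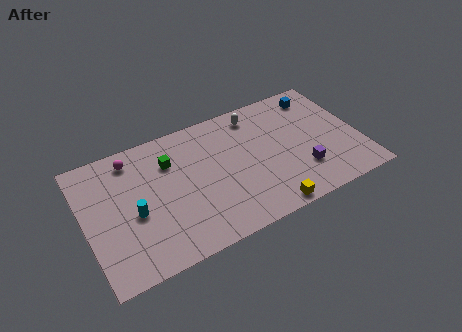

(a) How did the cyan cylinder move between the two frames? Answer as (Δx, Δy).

(-0.7, 2.9)

From the two frames, the cyan cylinder sits at roughly (3.6, 1.1) before and (2.9, 4.0) after.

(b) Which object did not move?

the purple cube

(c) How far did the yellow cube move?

3.0

The yellow cube moved from about (13.6, 1.2) to (10.6, 0.8), a distance of √(3.0² + 0.4²) ≈ 3.0.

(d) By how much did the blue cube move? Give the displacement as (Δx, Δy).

(2.2, 2.9)

From the two frames, the blue cube sits at roughly (12.7, 4.9) before and (14.9, 7.8) after.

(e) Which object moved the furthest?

the blue cube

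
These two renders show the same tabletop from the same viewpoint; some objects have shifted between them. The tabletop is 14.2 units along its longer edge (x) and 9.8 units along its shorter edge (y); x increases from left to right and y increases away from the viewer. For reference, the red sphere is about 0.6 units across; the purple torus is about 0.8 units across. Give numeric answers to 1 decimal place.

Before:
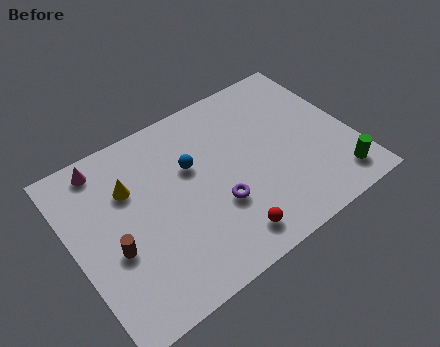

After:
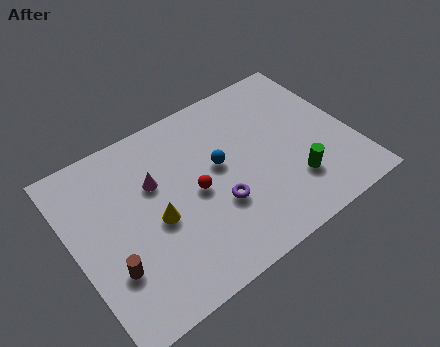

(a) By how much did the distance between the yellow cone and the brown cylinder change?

-0.3

The distance was about 3.1 in the first image and 2.8 in the second, so they moved 0.3 units closer together.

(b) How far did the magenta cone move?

3.2

The magenta cone moved from about (2.1, 8.6) to (4.3, 6.3), a distance of √(2.2² + 2.3²) ≈ 3.2.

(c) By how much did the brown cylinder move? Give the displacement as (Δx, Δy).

(-0.3, -0.9)

The brown cylinder was at about (1.8, 3.9) and moved to about (1.5, 3.0).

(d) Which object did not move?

the purple torus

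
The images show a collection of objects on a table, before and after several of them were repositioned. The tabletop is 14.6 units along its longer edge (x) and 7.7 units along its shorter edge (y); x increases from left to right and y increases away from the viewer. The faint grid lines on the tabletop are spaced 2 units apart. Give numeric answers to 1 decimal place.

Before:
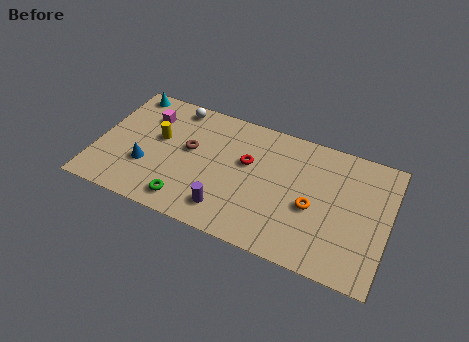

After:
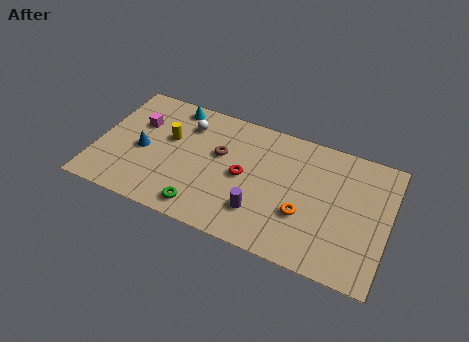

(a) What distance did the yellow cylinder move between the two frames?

0.5

The yellow cylinder was near (3.0, 4.5) before and (3.5, 4.7) after, so it travelled √(0.5² + 0.2²) ≈ 0.5 units.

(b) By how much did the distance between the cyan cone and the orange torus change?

-2.3

Before: roughly 10.4 units apart; after: 8.1. That's 2.3 units closer together.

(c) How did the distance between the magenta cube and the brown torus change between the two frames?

+1.6

Before: roughly 2.6 units apart; after: 4.2. That's 1.6 units further apart.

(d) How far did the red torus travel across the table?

0.9

The red torus was near (7.5, 4.7) before and (7.4, 3.8) after, so it travelled √(0.1² + 0.9²) ≈ 0.9 units.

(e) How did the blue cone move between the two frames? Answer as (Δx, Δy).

(-0.3, 0.9)

From the two frames, the blue cone sits at roughly (2.6, 2.6) before and (2.3, 3.5) after.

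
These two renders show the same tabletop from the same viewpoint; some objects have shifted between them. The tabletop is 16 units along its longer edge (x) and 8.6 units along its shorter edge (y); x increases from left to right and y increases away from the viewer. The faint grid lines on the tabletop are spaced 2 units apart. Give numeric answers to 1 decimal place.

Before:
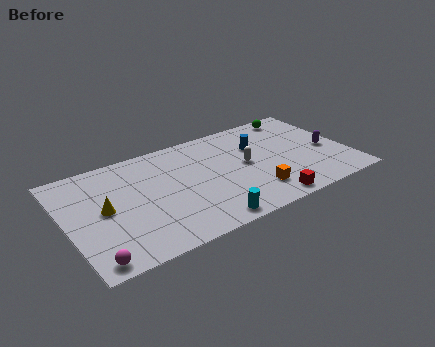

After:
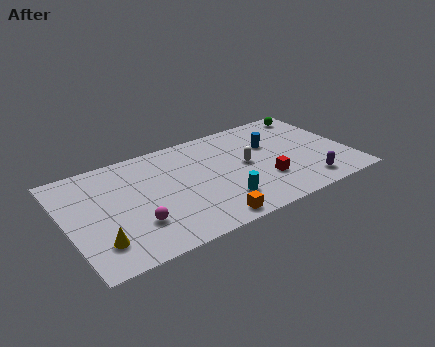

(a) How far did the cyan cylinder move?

1.6

The cyan cylinder was near (7.3, 0.9) before and (8.4, 2.1) after, so it travelled √(1.1² + 1.2²) ≈ 1.6 units.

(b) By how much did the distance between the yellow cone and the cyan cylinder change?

+0.6

They were about 6.3 units apart before and 6.9 after — 0.6 units further apart.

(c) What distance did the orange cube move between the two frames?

3.1

From (10.3, 2.0) to (7.4, 0.9), the orange cube covered √(2.9² + 1.1²) ≈ 3.1 units.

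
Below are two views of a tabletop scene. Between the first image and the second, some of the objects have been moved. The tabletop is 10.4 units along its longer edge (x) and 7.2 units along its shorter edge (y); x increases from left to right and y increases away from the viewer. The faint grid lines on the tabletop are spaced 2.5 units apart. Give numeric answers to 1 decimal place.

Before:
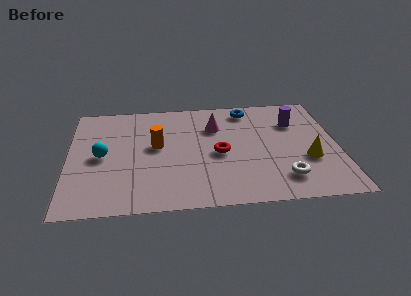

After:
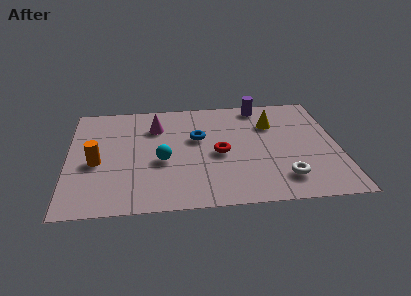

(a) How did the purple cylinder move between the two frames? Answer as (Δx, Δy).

(-1.3, 1.3)

The purple cylinder was at about (8.8, 5.1) and moved to about (7.5, 6.4).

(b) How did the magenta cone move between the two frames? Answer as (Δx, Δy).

(-2.3, 0.2)

The magenta cone started near (5.7, 5.1) and ended near (3.4, 5.3).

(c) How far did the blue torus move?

2.7

The blue torus was near (7.0, 6.2) before and (5.0, 4.4) after, so it travelled √(2.0² + 1.8²) ≈ 2.7 units.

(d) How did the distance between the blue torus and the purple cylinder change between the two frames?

+1.1

The distance was about 2.1 in the first image and 3.2 in the second, so they moved 1.1 units further apart.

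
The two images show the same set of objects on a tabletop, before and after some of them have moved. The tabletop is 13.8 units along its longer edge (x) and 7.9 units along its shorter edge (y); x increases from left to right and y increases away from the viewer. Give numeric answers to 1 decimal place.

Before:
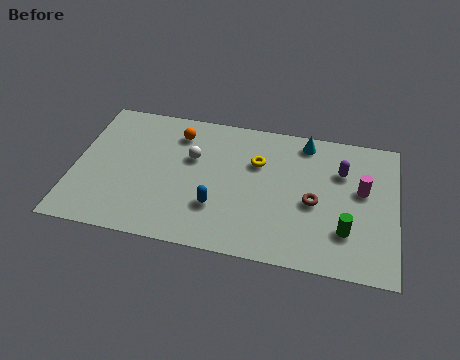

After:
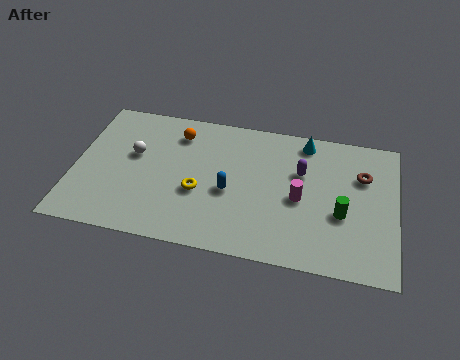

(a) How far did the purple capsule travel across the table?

1.7

The purple capsule was near (11.4, 5.5) before and (9.7, 5.1) after, so it travelled √(1.7² + 0.4²) ≈ 1.7 units.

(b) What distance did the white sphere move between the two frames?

2.5

From (5.0, 5.0) to (2.5, 4.7), the white sphere covered √(2.5² + 0.3²) ≈ 2.5 units.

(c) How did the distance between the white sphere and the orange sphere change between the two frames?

+0.9

They were about 1.5 units apart before and 2.4 after — 0.9 units further apart.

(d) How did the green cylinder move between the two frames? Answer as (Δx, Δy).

(-0.2, 0.9)

From the two frames, the green cylinder sits at roughly (11.7, 2.2) before and (11.5, 3.1) after.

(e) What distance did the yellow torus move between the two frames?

3.3

From (7.8, 5.3) to (5.4, 3.1), the yellow torus covered √(2.4² + 2.2²) ≈ 3.3 units.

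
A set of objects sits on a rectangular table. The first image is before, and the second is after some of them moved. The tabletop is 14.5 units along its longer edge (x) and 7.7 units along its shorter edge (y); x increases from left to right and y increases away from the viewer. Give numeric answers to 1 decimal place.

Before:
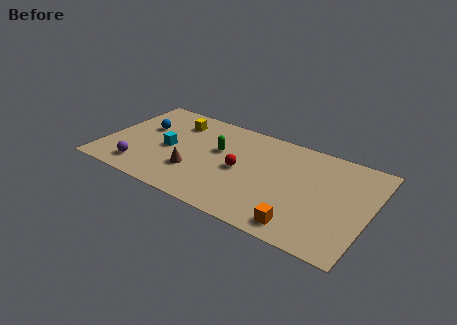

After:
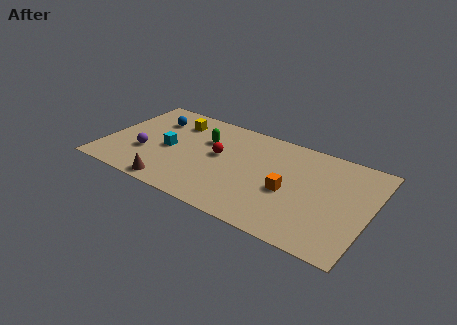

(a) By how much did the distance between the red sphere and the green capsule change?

-0.4

They were about 1.7 units apart before and 1.3 after — 0.4 units closer together.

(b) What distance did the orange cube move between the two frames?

2.4

The orange cube moved from about (11.2, 1.1) to (10.2, 3.3), a distance of √(1.0² + 2.2²) ≈ 2.4.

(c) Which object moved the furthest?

the orange cube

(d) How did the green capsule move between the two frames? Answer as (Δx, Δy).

(-0.8, 0.5)

The green capsule started near (6.1, 4.7) and ended near (5.3, 5.2).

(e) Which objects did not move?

the yellow cube and the cyan cube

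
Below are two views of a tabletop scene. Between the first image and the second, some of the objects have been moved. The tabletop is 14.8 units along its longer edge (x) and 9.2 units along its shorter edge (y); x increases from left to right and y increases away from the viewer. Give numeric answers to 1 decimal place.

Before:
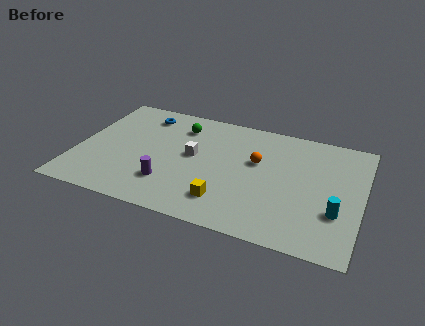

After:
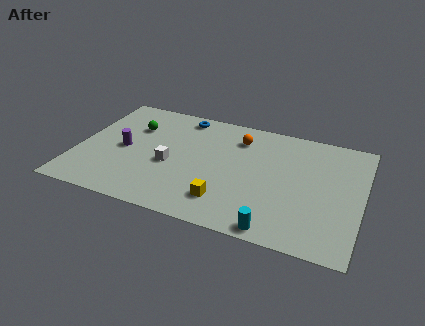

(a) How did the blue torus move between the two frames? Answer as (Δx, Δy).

(2.0, 0.5)

From the two frames, the blue torus sits at roughly (3.1, 7.6) before and (5.1, 8.1) after.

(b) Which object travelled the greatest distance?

the cyan cylinder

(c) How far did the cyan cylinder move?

3.6

The cyan cylinder was near (13.6, 3.0) before and (10.7, 0.8) after, so it travelled √(2.9² + 2.2²) ≈ 3.6 units.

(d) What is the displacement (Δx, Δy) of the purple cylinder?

(-2.6, 2.0)

The purple cylinder started near (5.0, 2.4) and ended near (2.4, 4.4).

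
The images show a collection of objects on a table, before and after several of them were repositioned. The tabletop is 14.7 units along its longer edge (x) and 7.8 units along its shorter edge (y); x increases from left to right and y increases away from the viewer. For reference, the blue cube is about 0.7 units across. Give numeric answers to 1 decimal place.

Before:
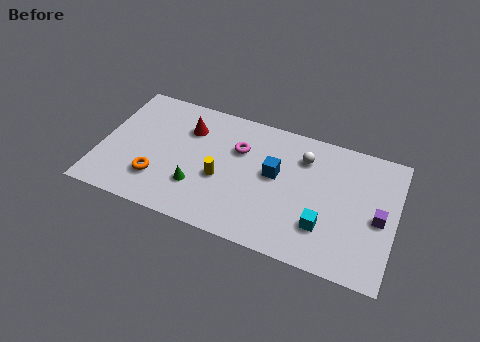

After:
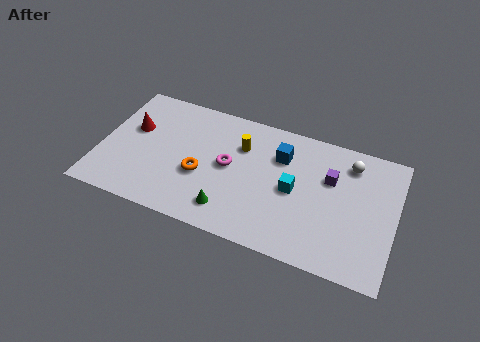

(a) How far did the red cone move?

2.8

From (4.2, 5.7) to (1.5, 4.8), the red cone covered √(2.7² + 0.9²) ≈ 2.8 units.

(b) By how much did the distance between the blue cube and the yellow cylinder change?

-0.9

Before: roughly 2.9 units apart; after: 2.0. That's 0.9 units closer together.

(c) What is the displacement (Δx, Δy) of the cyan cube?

(-1.6, 1.6)

From the two frames, the cyan cube sits at roughly (11.3, 2.2) before and (9.7, 3.8) after.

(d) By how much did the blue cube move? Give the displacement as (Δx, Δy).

(0.2, 1.2)

The blue cube started near (8.7, 4.4) and ended near (8.9, 5.6).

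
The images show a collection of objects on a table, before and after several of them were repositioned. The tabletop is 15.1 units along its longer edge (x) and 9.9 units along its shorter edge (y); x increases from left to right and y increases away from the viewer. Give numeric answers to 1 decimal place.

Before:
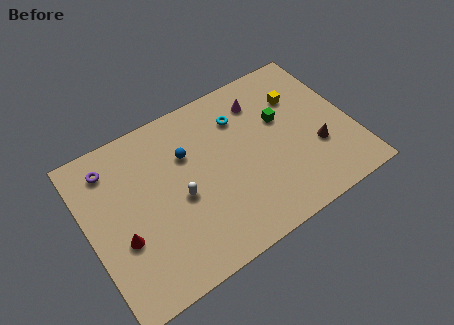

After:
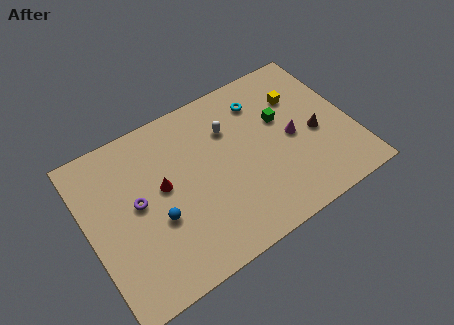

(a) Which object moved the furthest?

the white capsule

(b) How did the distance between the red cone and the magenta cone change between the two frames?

-2.2

They were about 9.6 units apart before and 7.4 after — 2.2 units closer together.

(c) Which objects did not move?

the green cube and the yellow cube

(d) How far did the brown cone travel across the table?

0.9

From (12.9, 3.4) to (13.0, 4.3), the brown cone covered √(0.1² + 0.9²) ≈ 0.9 units.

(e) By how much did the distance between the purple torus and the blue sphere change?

-2.7

The distance was about 4.4 in the first image and 1.7 in the second, so they moved 2.7 units closer together.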